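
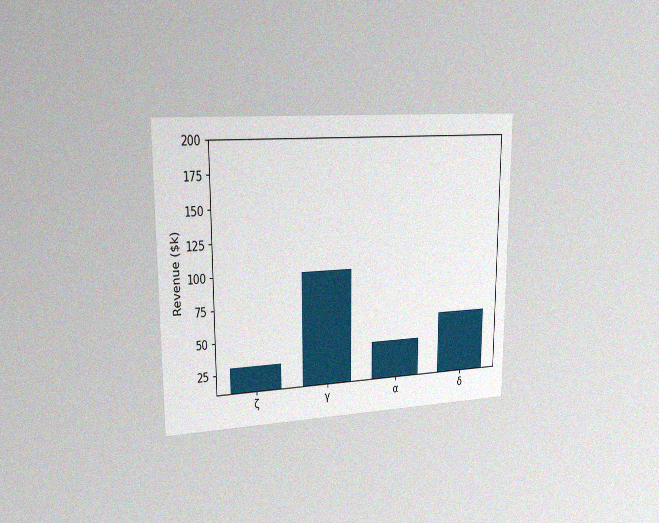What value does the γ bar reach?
$100k

The chart is viewed slightly from the left, with some photo noise. Reading along the chart's y-axis, the γ bar reaches $100k.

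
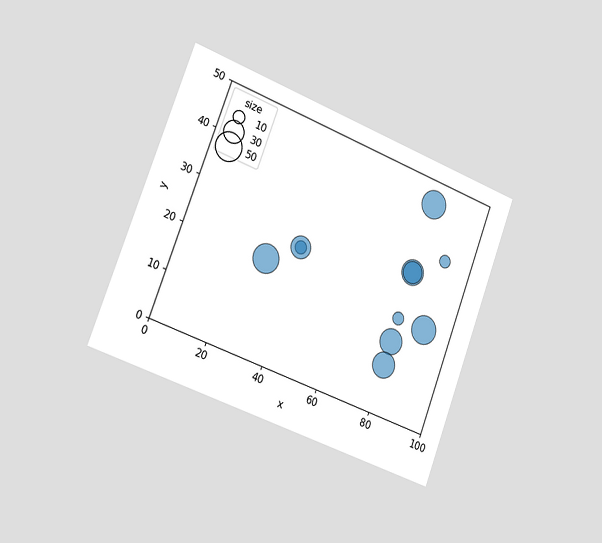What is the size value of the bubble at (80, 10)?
The chart is tilted about 21° clockwise and viewed slightly from the left. Matching the bubble at (80, 10) against the size legend gives 40.

40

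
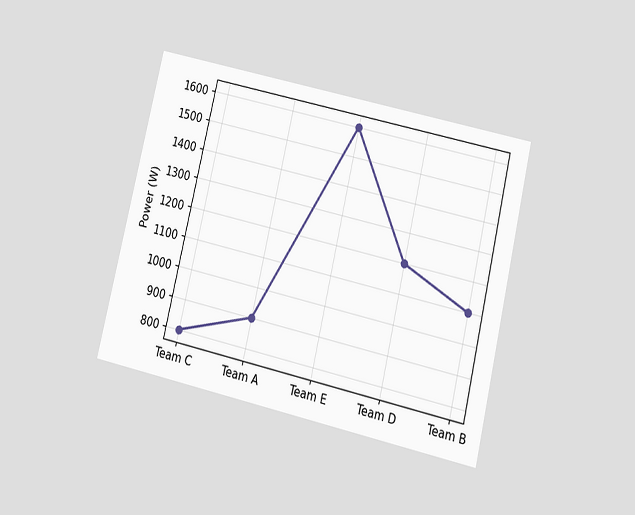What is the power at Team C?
800W

The chart is tilted about 13° clockwise and viewed slightly from below. At Team C, the line is at 800W.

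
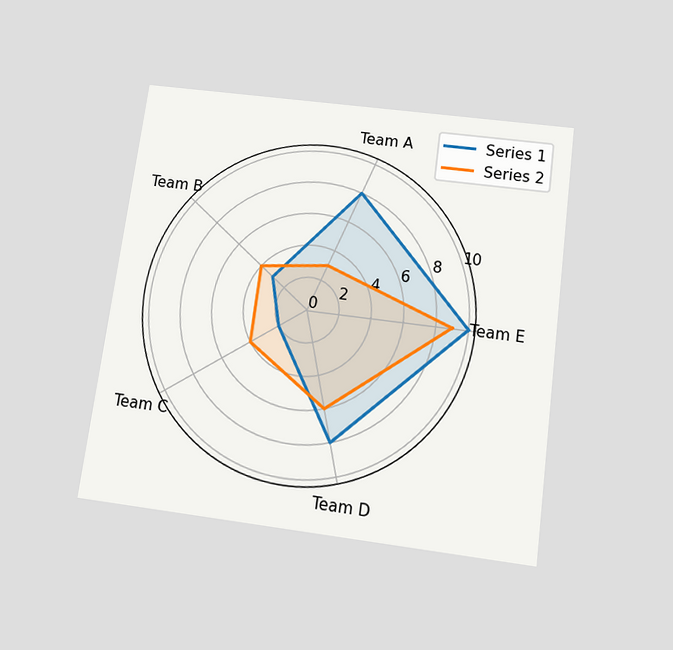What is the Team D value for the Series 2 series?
The chart is tilted about 8° clockwise and viewed slightly from below. On the Team D axis, Series 2 reaches 6.

6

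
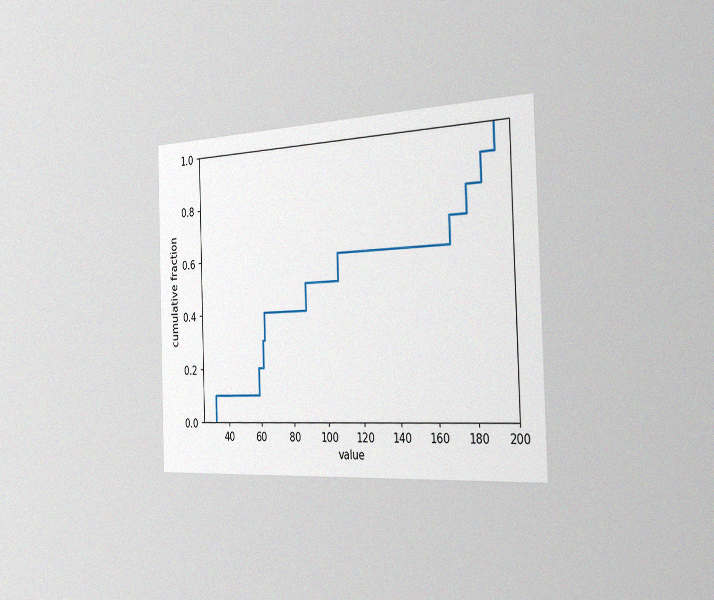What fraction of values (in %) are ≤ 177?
80%

The chart is viewed slightly from the right, with some photo noise. At x=177 the ECDF step is at 80%.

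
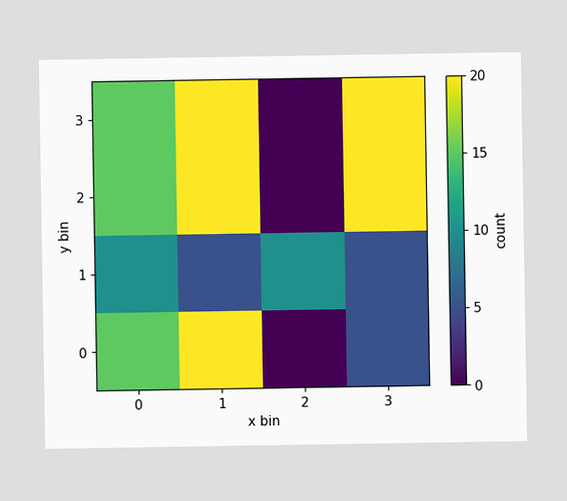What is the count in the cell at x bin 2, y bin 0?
Matching the cell (2, 0) against the colorbar gives 0.

0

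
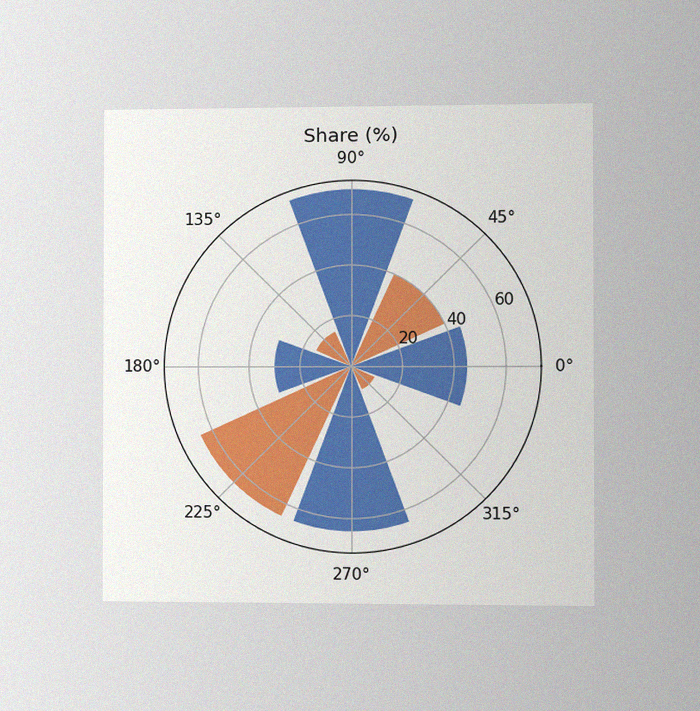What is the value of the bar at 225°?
The chart is viewed slightly from the right, with some photo noise. The bar at 225° reaches 65% on the radial axis.

65%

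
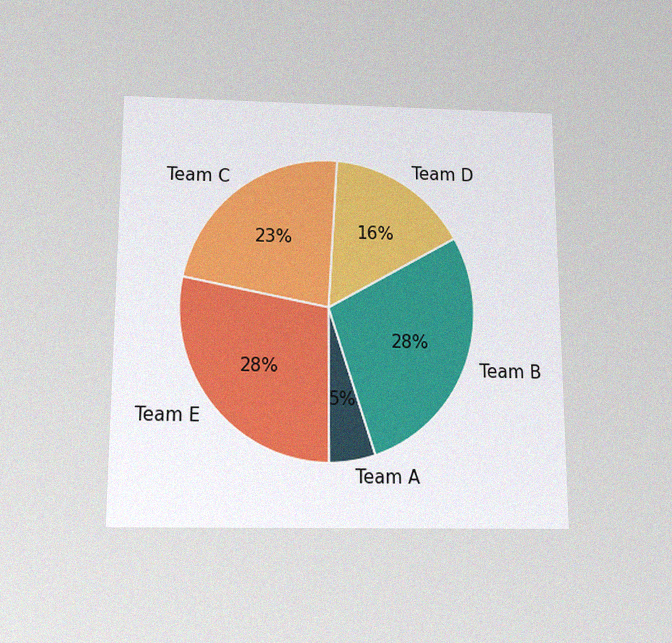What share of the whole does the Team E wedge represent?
The chart is viewed slightly from below, with some photo noise. The Team E slice takes up 28% of the pie.

28%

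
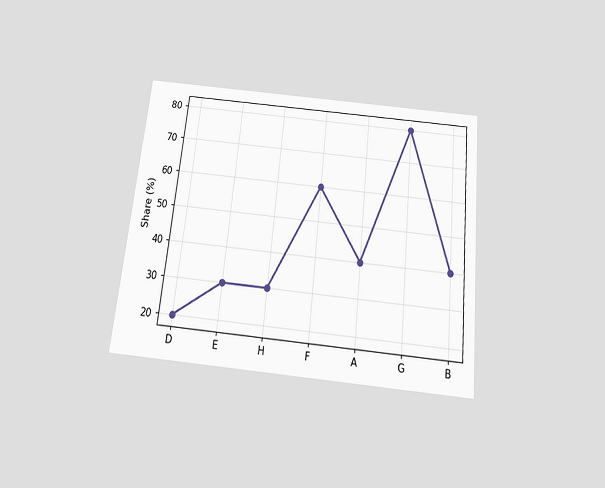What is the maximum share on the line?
80%

The chart is tilted about 6° clockwise and viewed slightly from below. The highest point is at G, and reading across to the y-axis gives 80%.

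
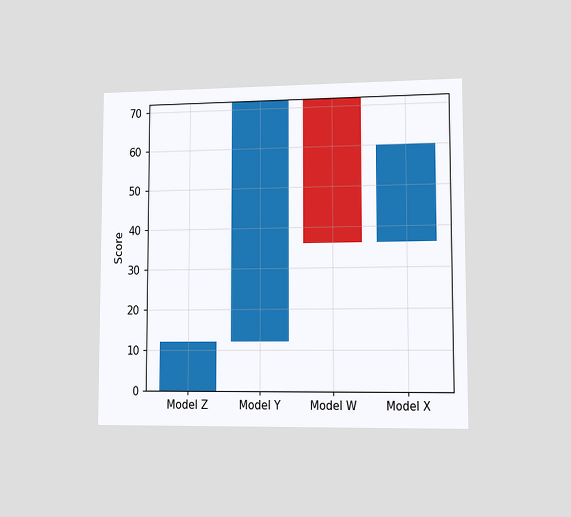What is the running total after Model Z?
12

The chart is viewed slightly from the right. After Model Z the running total reaches 12.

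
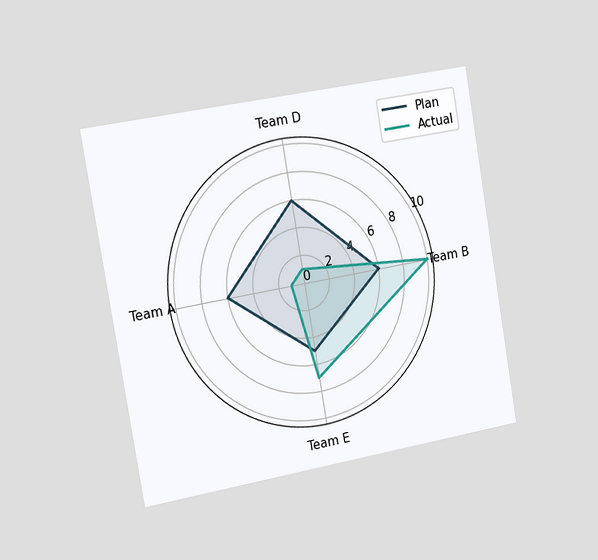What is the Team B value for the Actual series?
The chart is tilted about 10° counter-clockwise and viewed slightly from the left. On the Team B axis, Actual reaches 10.

10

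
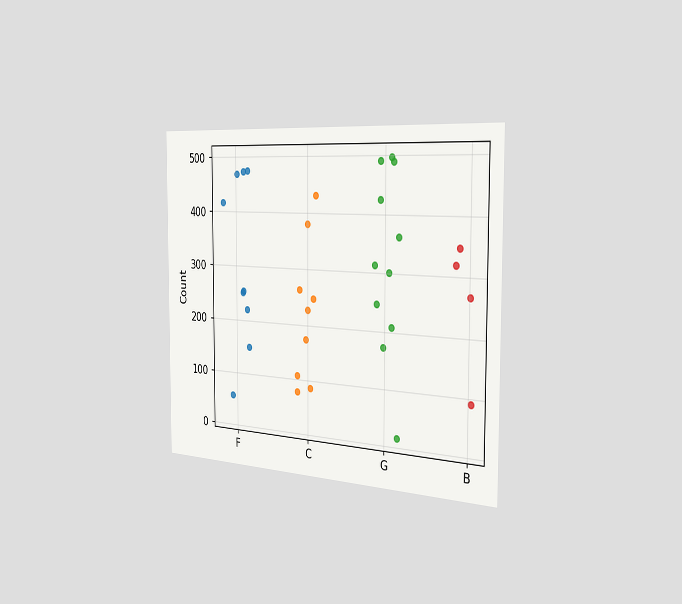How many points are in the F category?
The chart is viewed slightly from the right. Counting the markers in the F column gives 9.

9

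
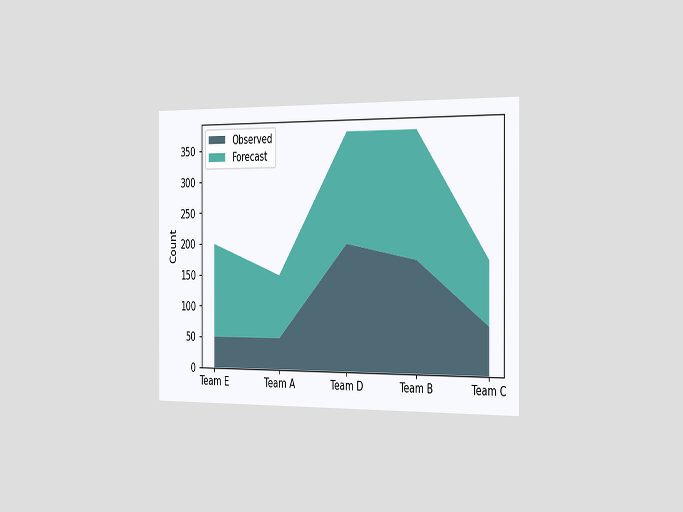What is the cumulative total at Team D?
375

The chart is viewed slightly from the right. The stacked total at Team D reaches 375.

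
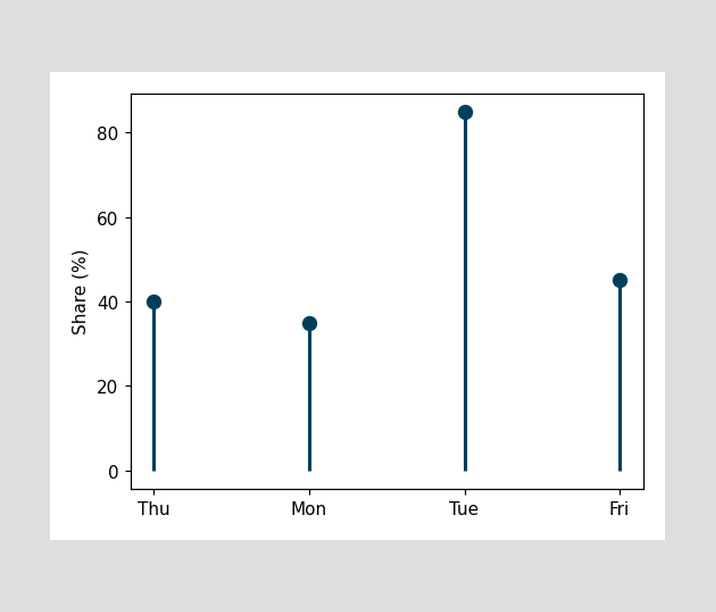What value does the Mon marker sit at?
35%

The Mon marker sits at 35%.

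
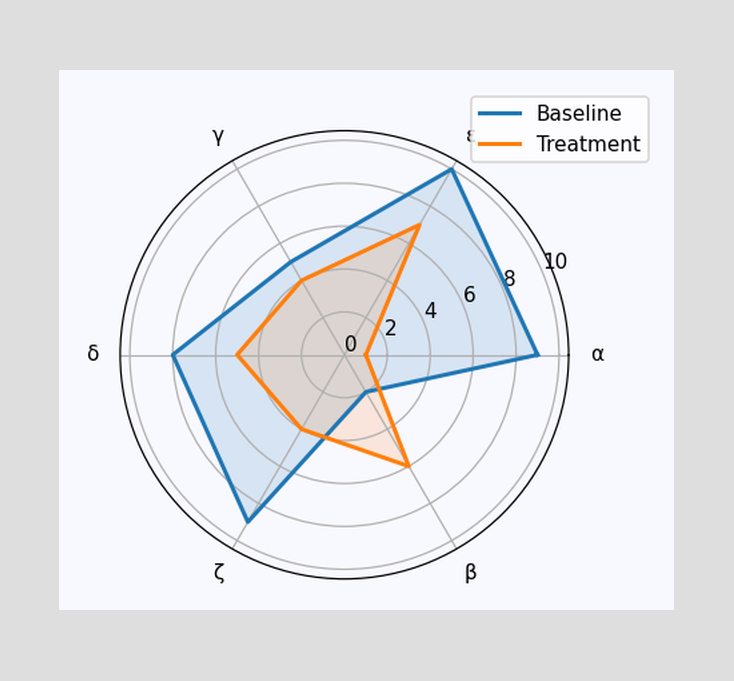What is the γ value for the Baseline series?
5

On the γ axis, Baseline reaches 5.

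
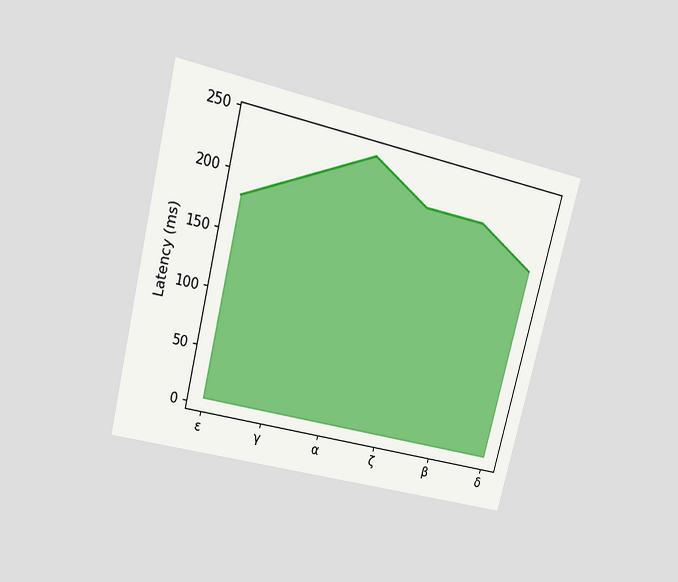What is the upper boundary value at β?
210ms

The chart is tilted about 14° clockwise and viewed at a slight angle. At β the upper boundary is at 210ms.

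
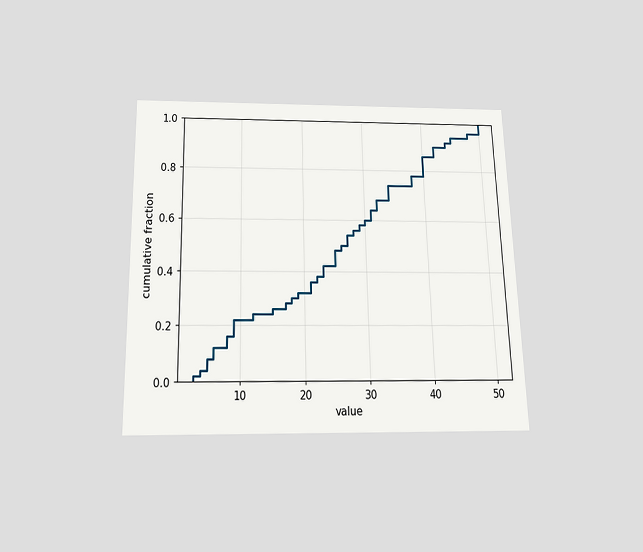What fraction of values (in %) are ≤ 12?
The chart is viewed slightly from below. At x=12 the ECDF step is at 24%.

24%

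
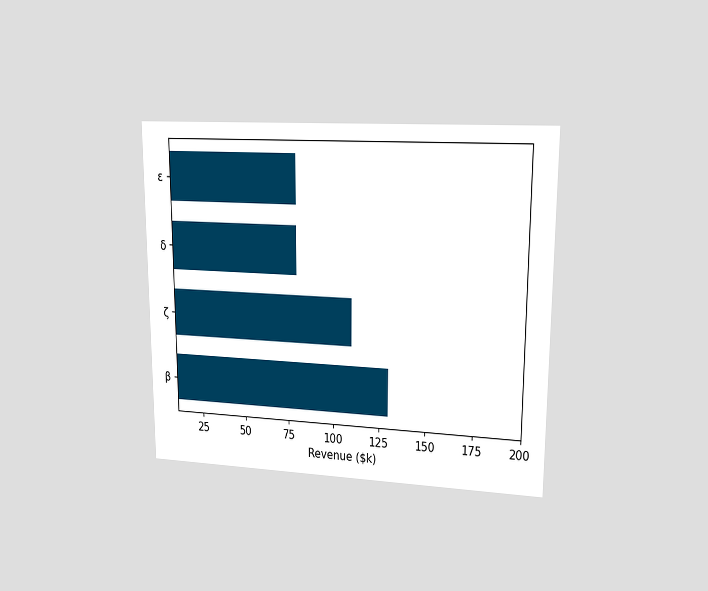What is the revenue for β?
$130k

The chart is viewed at a slight angle. Reading along the chart's x-axis, the β bar reaches $130k.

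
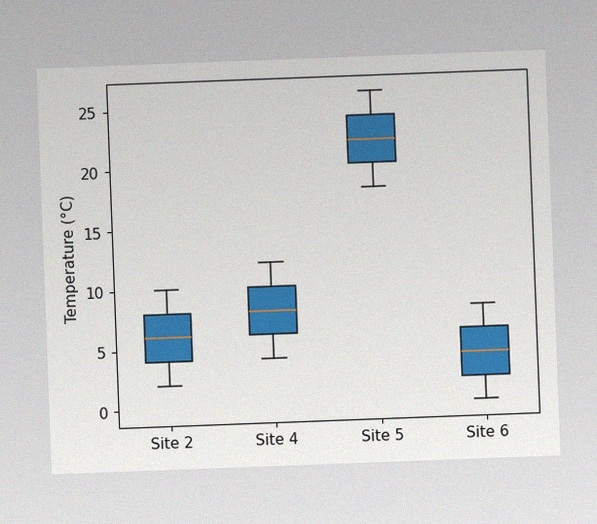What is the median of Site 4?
8°C

The chart is tilted about 2° counter-clockwise, with some photo noise. The median line in the Site 4 box sits at 8°C.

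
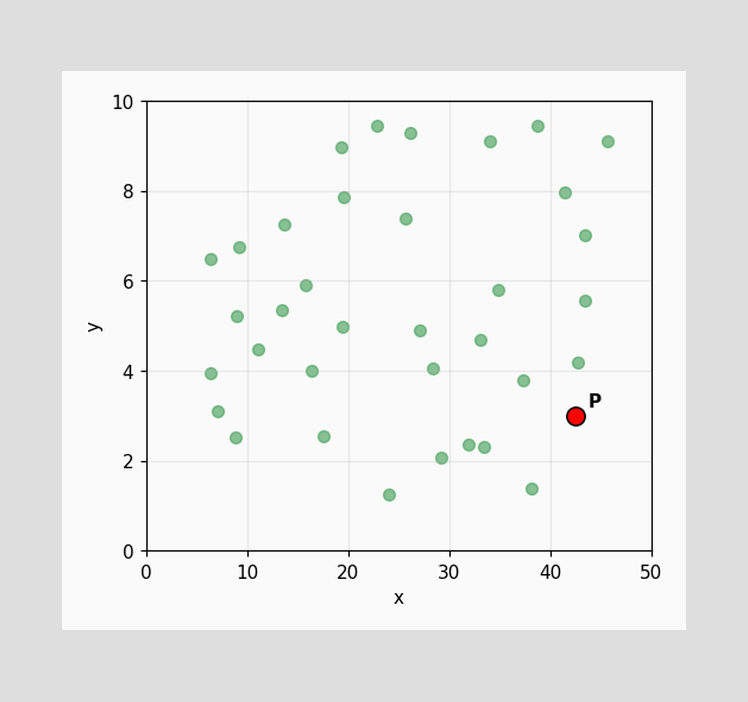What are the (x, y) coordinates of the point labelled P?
Following the gridlines from P to each axis, P sits at (42.5, 3).

(42.5, 3)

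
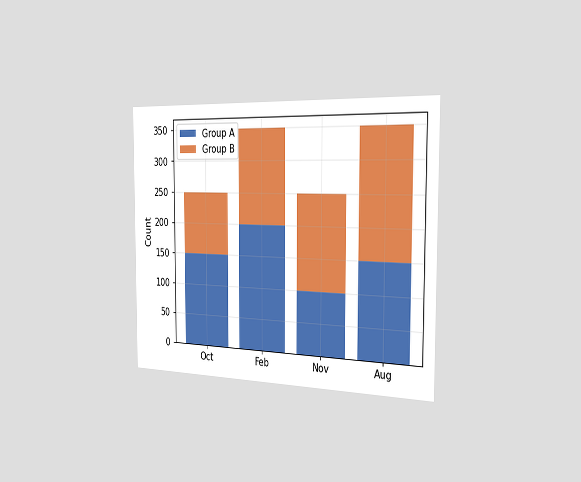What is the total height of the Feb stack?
350

The chart is viewed slightly from the right. The Feb stack's top reaches 350 on the y-axis.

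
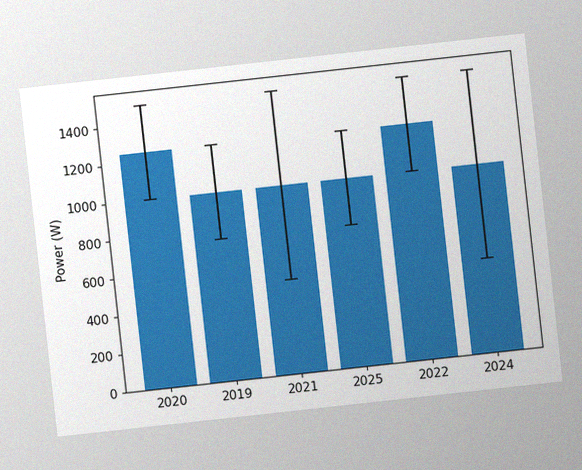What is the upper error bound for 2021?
1500W

The chart is tilted about 6° counter-clockwise, with some photo noise. The 2021 bar's upper whisker reaches 1500W.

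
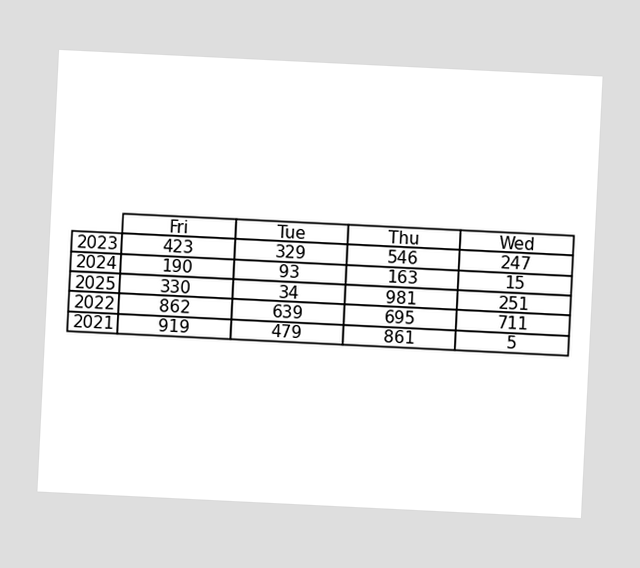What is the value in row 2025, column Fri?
330

The chart is tilted about 3° clockwise. The (2025, Fri) cell reads 330.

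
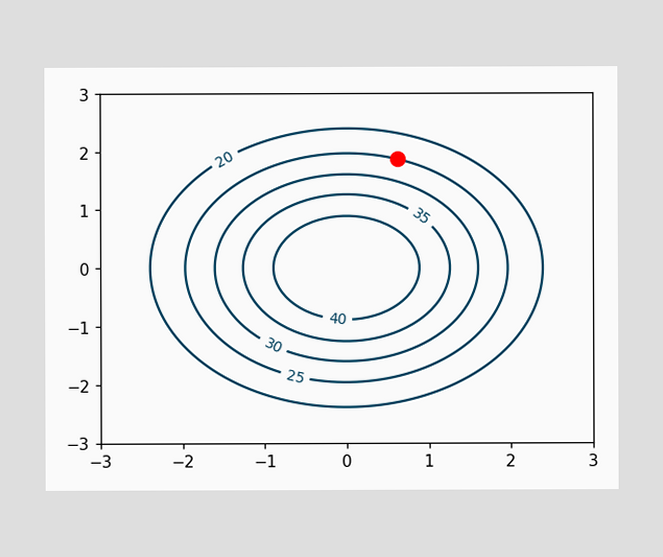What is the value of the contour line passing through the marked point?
The marked point sits on the contour labelled 25.

25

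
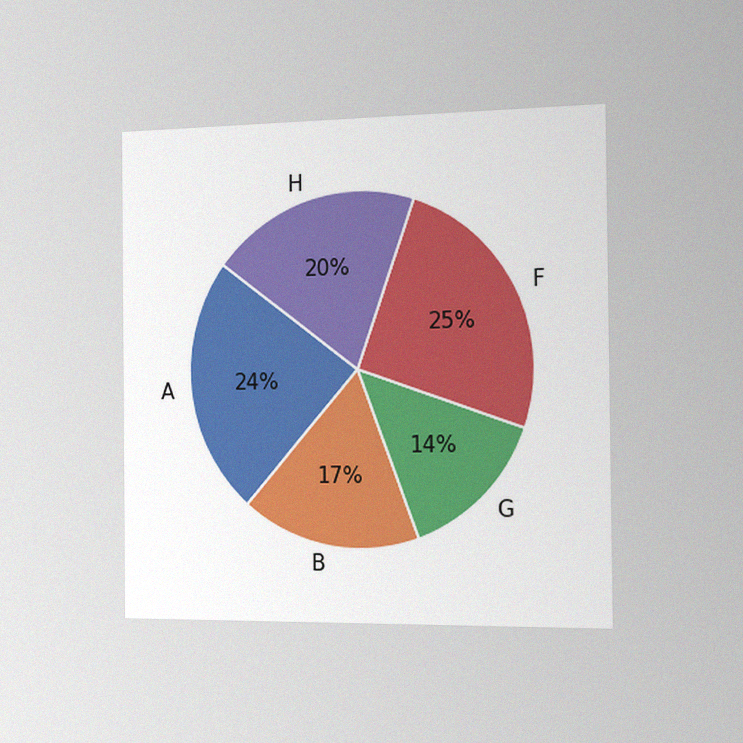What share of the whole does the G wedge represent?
The chart is viewed slightly from the right, with some photo noise. The G slice takes up 14% of the pie.

14%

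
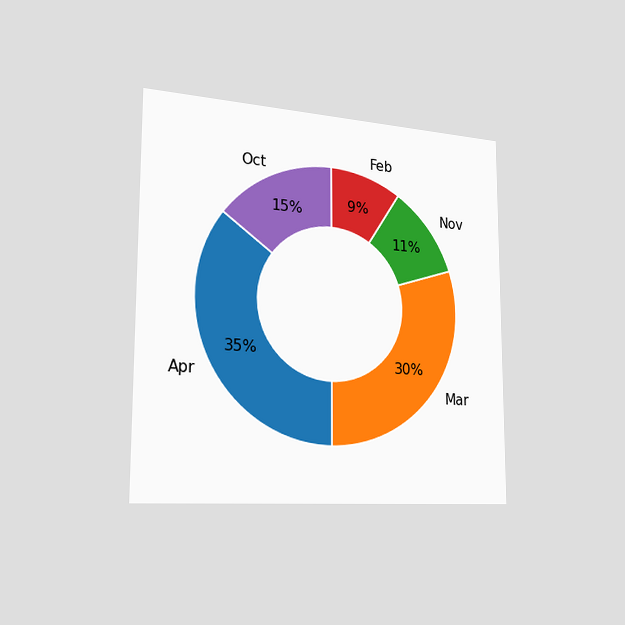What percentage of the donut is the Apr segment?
35%

The chart is viewed slightly from the left. The Apr segment takes up 35% of the ring.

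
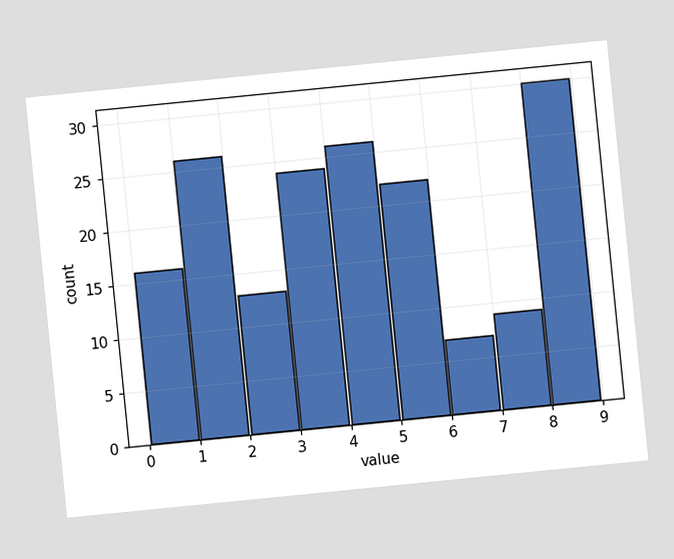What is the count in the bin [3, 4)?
24

The chart is tilted about 6° counter-clockwise. The [3, 4) bin has height 24.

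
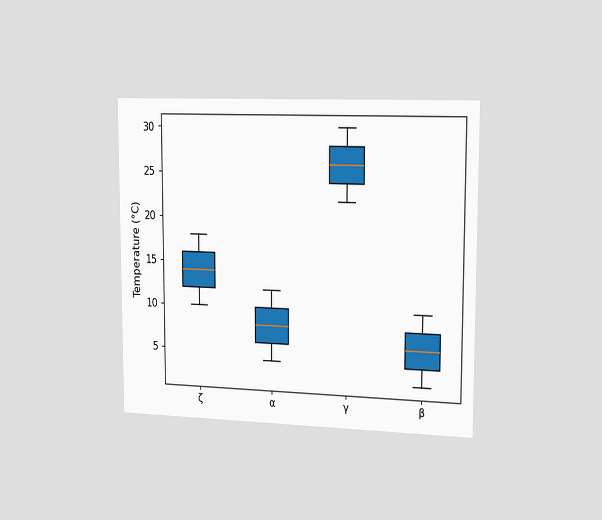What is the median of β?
6°C

The chart is viewed slightly from the right. The median line in the β box sits at 6°C.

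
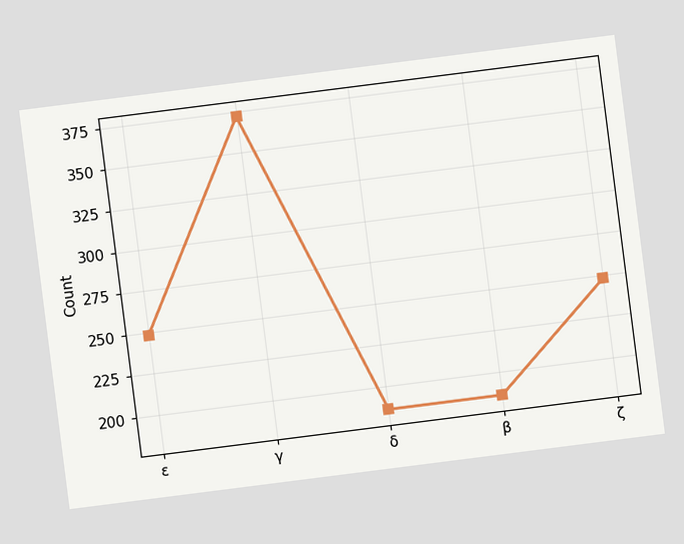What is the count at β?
The chart is tilted about 7° counter-clockwise. At β, the line is at 186.

186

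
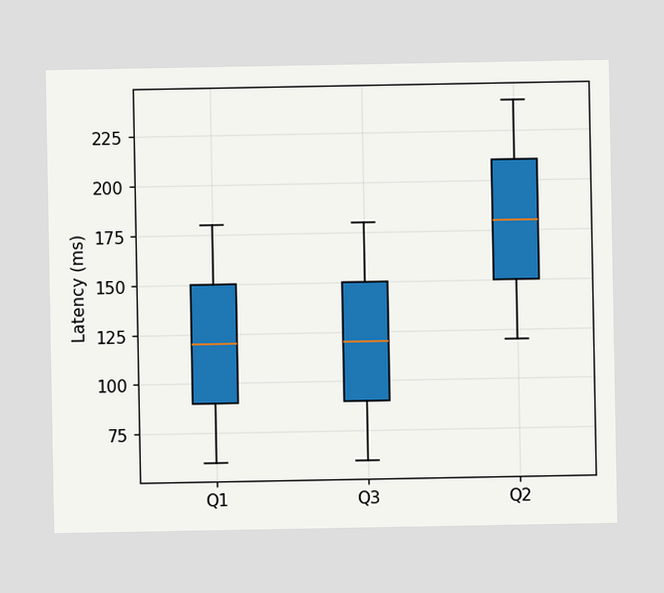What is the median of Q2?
180ms

The median line in the Q2 box sits at 180ms.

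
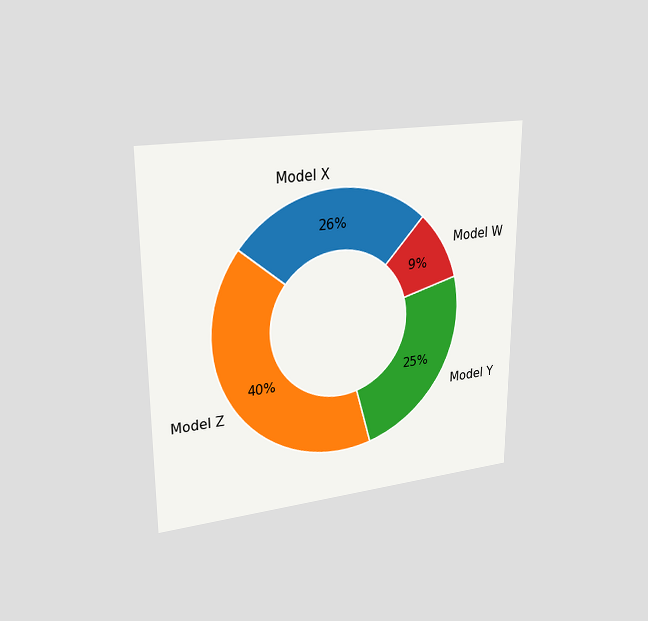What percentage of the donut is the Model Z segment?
40%

The chart is viewed at a slight angle. The Model Z segment takes up 40% of the ring.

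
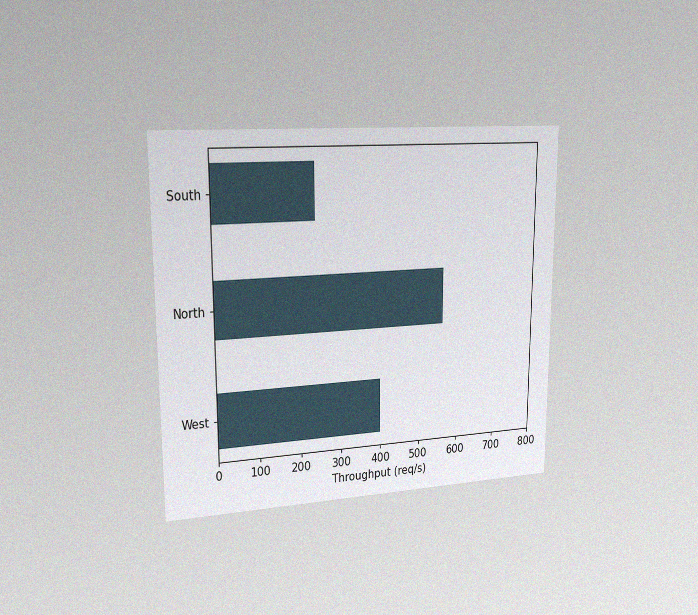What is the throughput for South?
240req/s

The chart is viewed slightly from the left, with some photo noise. Reading along the chart's x-axis, the South bar reaches 240req/s.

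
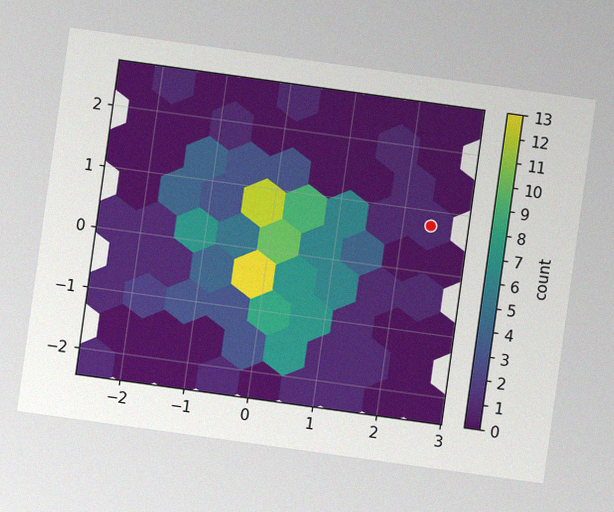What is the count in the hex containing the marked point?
The chart is tilted about 8° clockwise, with some photo noise. The marked hex reads 1 on the colorbar.

1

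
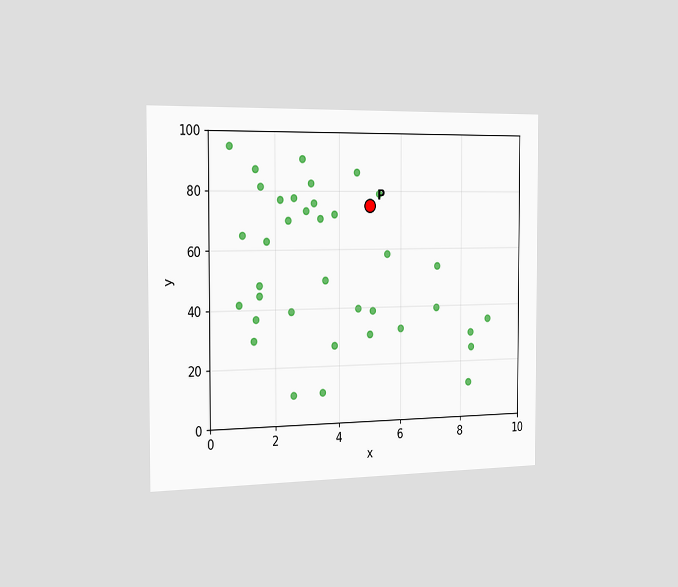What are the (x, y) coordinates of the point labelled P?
The chart is viewed slightly from the left. Following the gridlines from P to each axis, P sits at (5, 75).

(5, 75)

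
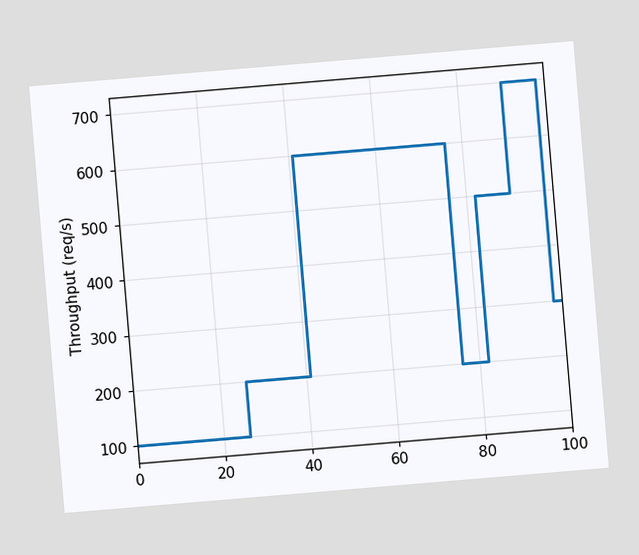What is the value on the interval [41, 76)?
600req/s

The chart is tilted about 5° counter-clockwise. On [41, 76) the step sits at 600req/s.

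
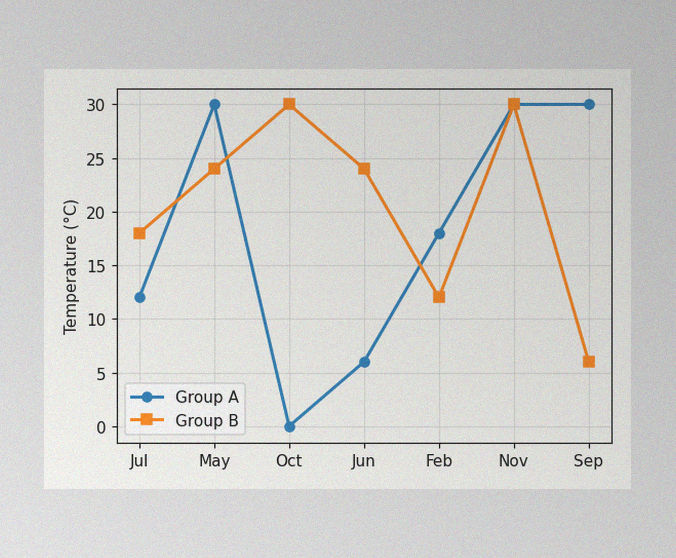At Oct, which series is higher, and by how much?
The image has some photo noise and uneven lighting. At Oct, Group B sits above the other line by 30°C.

Group B, by 30°C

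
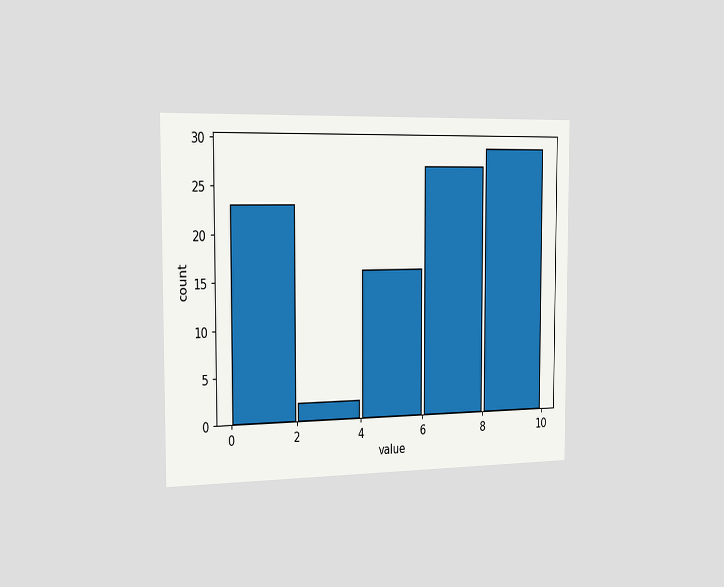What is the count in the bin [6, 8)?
The chart is viewed slightly from the left. The [6, 8) bin has height 27.

27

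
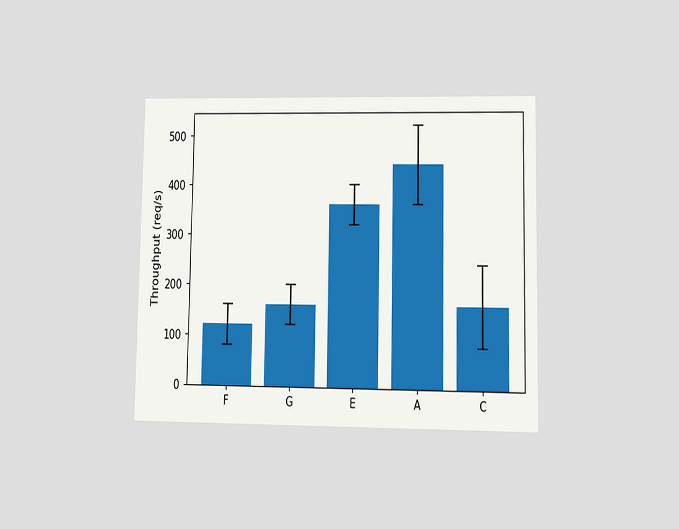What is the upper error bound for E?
The chart is viewed at a slight angle. The E bar's upper whisker reaches 400req/s.

400req/s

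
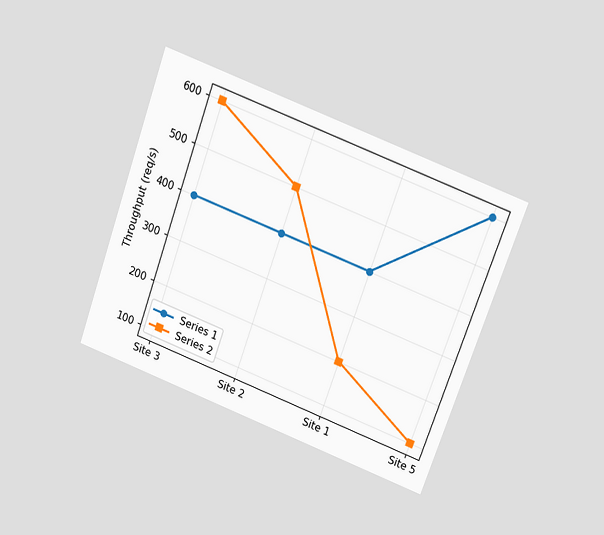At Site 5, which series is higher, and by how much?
The chart is tilted about 20° clockwise and viewed slightly from above. At Site 5, Series 1 sits above the other line by 500req/s.

Series 1, by 500req/s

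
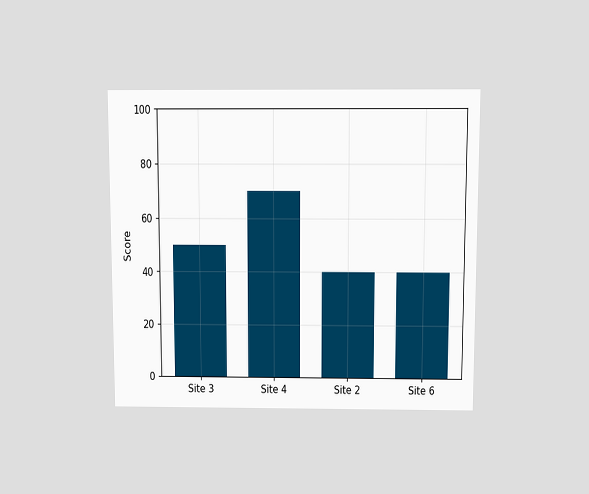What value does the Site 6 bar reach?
40

The chart is viewed slightly from above. Reading along the chart's y-axis, the Site 6 bar reaches 40.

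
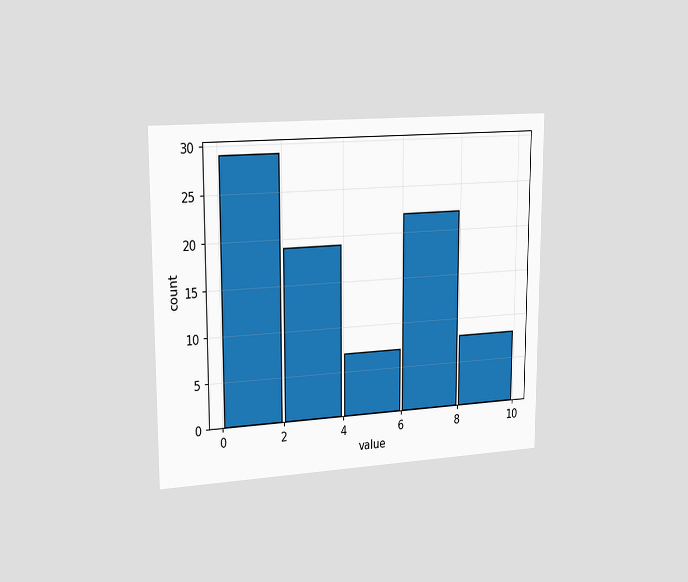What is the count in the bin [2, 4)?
The chart is viewed slightly from the left. The [2, 4) bin has height 19.

19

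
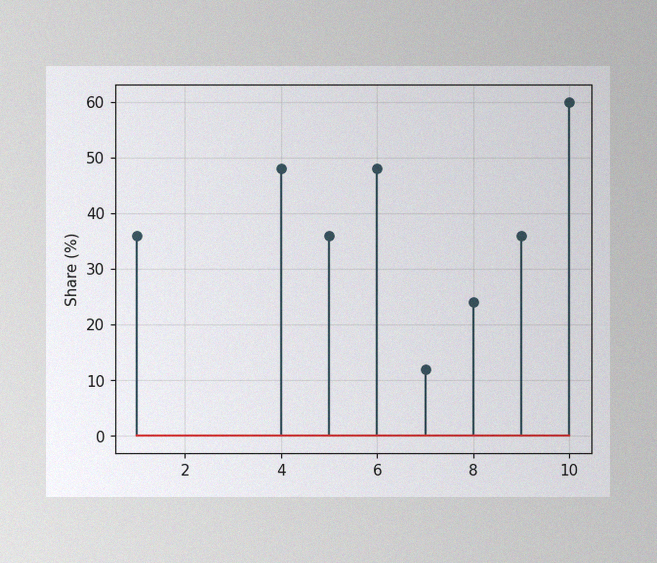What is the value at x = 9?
36%

The image has some photo noise and uneven lighting. The stem at x=9 reaches 36%.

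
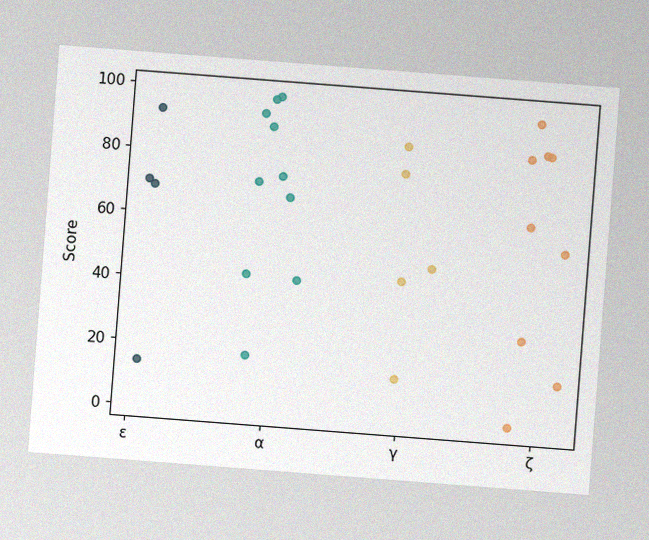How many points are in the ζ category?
9

The chart is tilted about 4° clockwise, with some photo noise. Counting the markers in the ζ column gives 9.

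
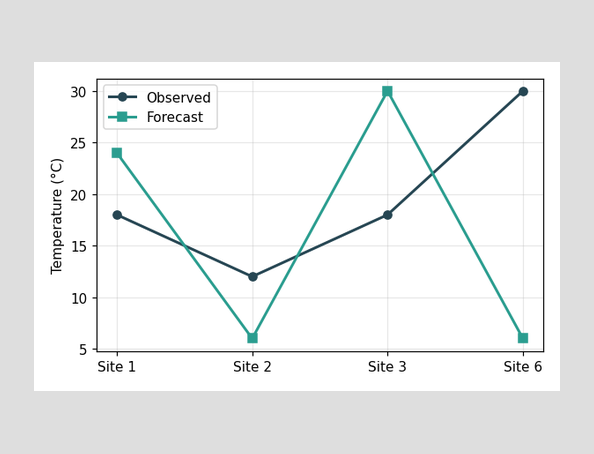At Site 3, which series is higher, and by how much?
At Site 3, Forecast sits above the other line by 12°C.

Forecast, by 12°C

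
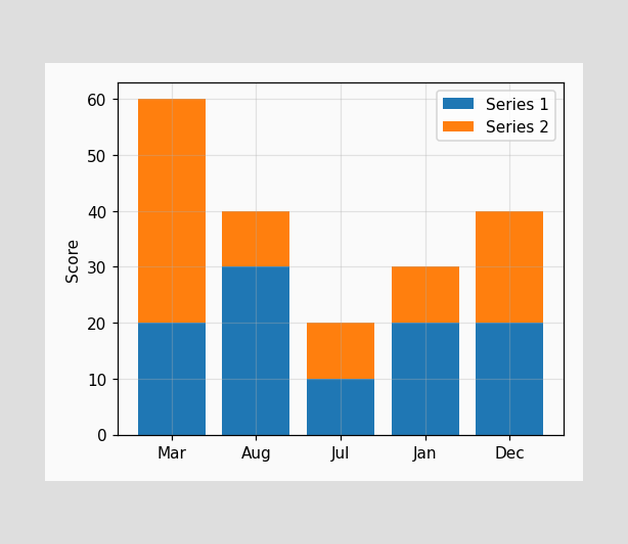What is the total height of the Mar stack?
The Mar stack's top reaches 60 on the y-axis.

60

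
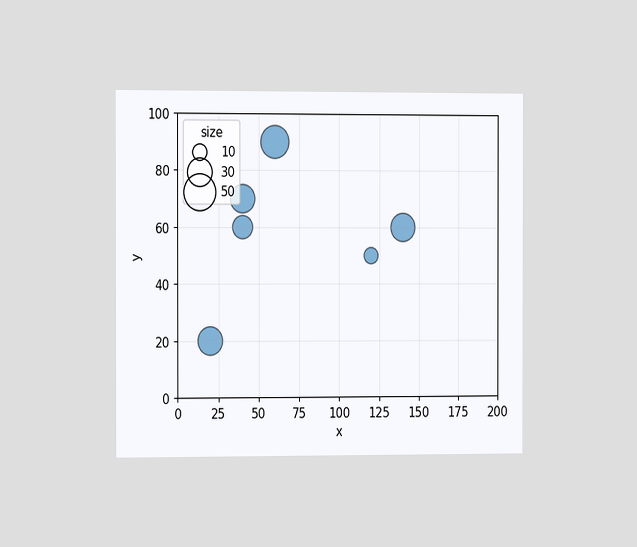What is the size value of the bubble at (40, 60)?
The chart is viewed slightly from the left. Matching the bubble at (40, 60) against the size legend gives 20.

20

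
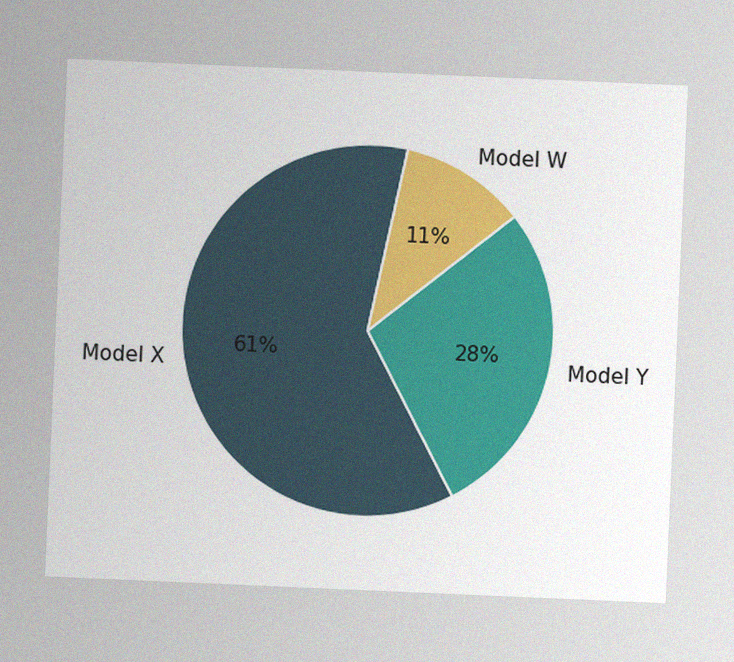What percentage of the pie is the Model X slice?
61%

The chart is tilted about 2° clockwise, with some photo noise. The Model X slice takes up 61% of the pie.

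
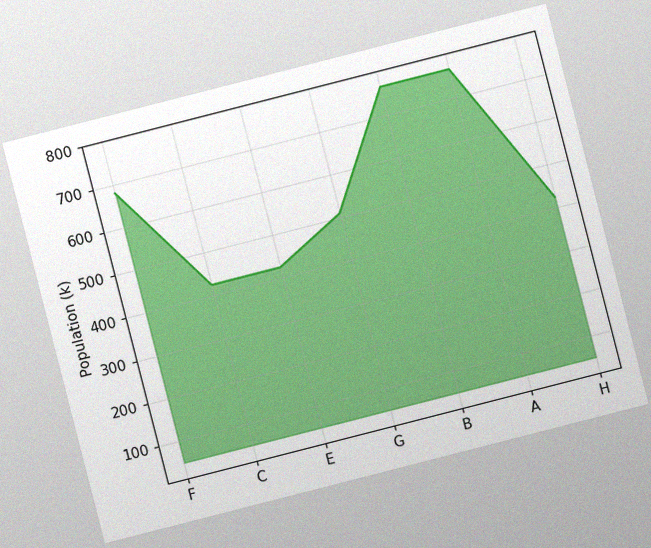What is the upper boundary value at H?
425k

The chart is tilted about 14° counter-clockwise, with some photo noise. At H the upper boundary is at 425k.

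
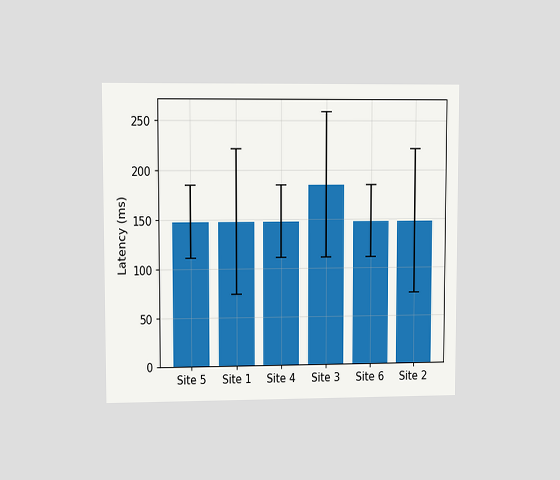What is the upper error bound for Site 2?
222ms

The chart is viewed at a slight angle. The Site 2 bar's upper whisker reaches 222ms.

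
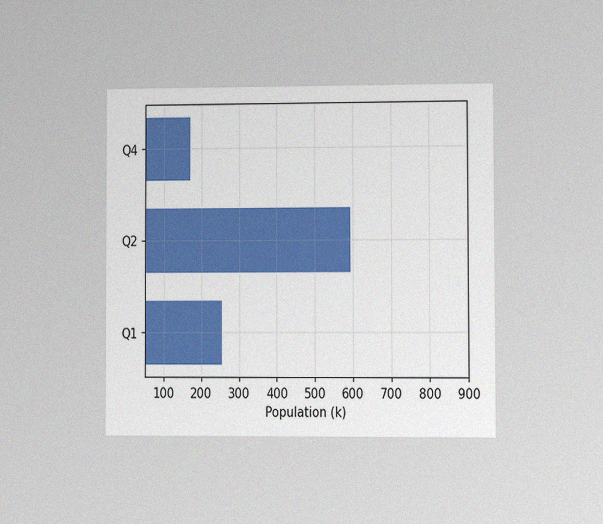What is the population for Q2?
The chart is viewed at a slight angle, with some photo noise. Reading along the chart's x-axis, the Q2 bar reaches 595k.

595k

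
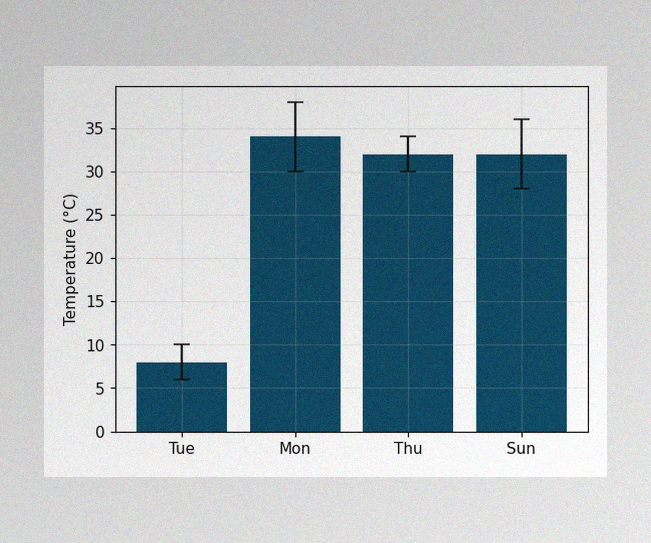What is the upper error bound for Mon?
The image has some photo noise and uneven lighting. The Mon bar's upper whisker reaches 38°C.

38°C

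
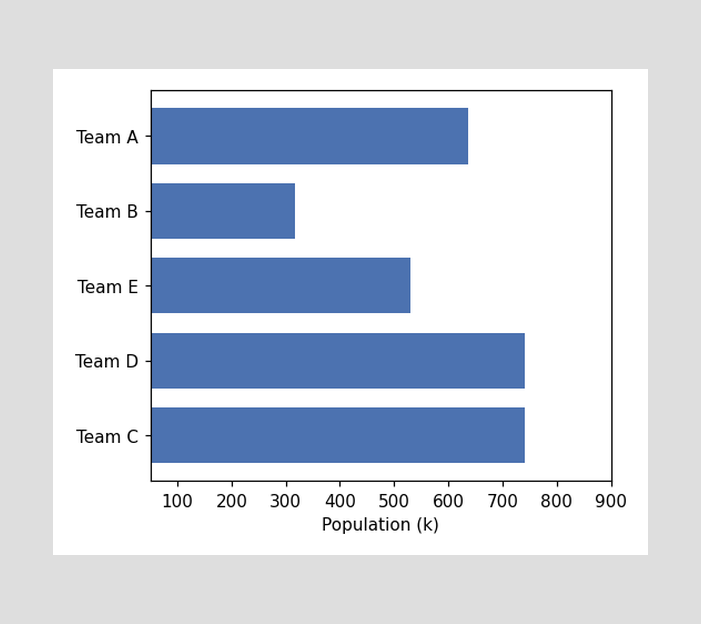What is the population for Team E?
Reading along the chart's x-axis, the Team E bar reaches 530k.

530k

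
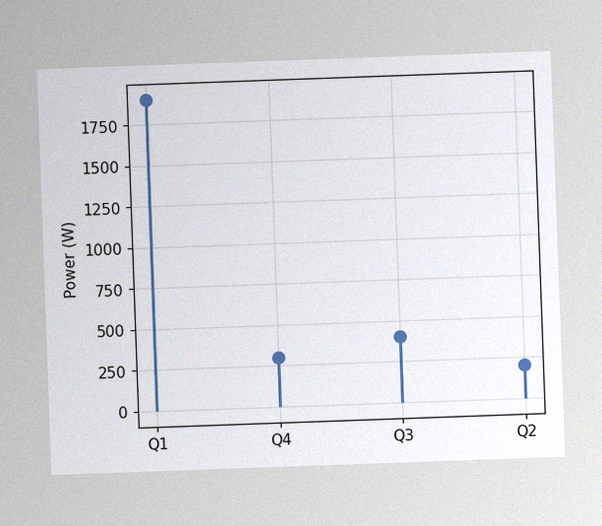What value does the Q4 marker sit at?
300W

The chart is tilted about 2° counter-clockwise, with some photo noise. The Q4 marker sits at 300W.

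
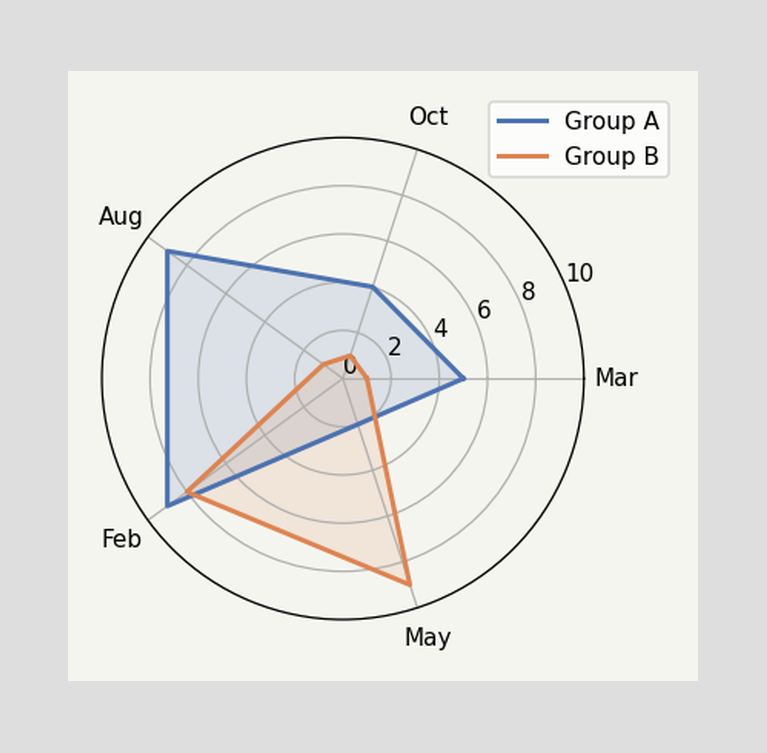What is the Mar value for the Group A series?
5

On the Mar axis, Group A reaches 5.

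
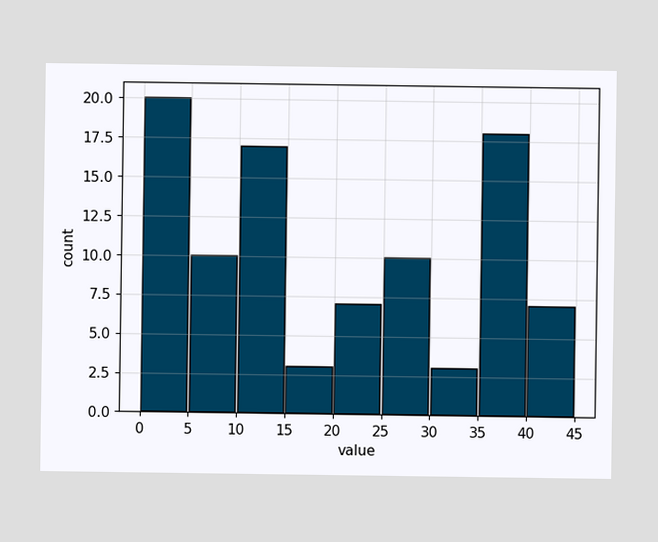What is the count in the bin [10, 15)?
17

The [10, 15) bin has height 17.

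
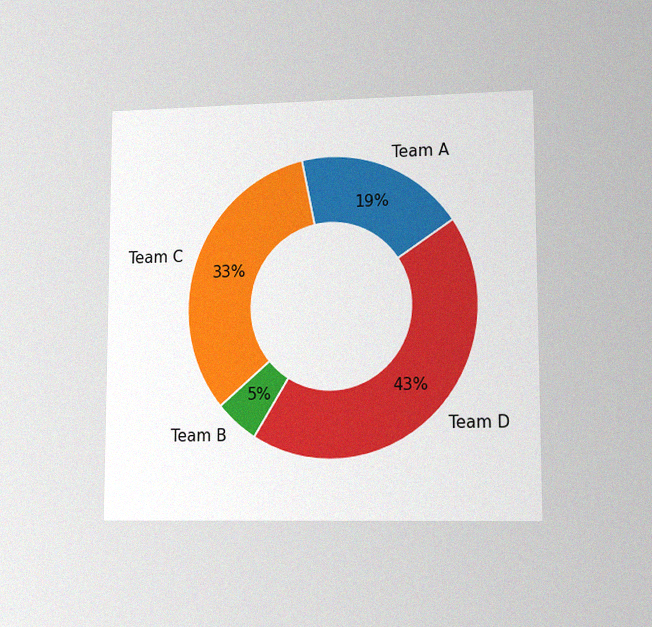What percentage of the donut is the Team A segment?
The chart is viewed at a slight angle, with some photo noise. The Team A segment takes up 19% of the ring.

19%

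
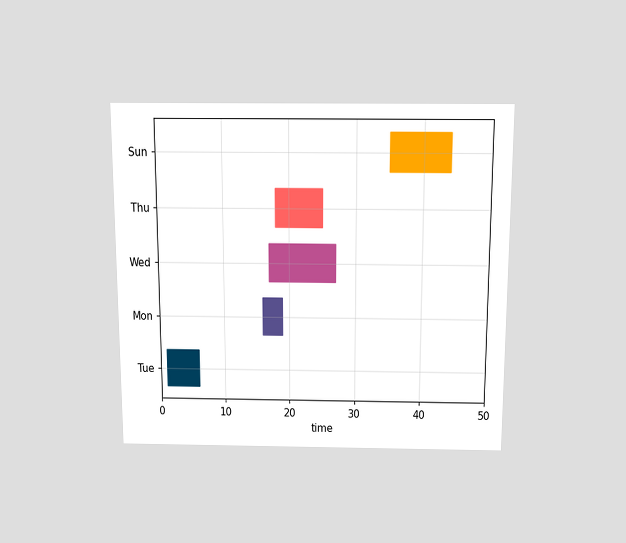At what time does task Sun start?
35

The chart is viewed slightly from above. The Sun bar begins at t=35.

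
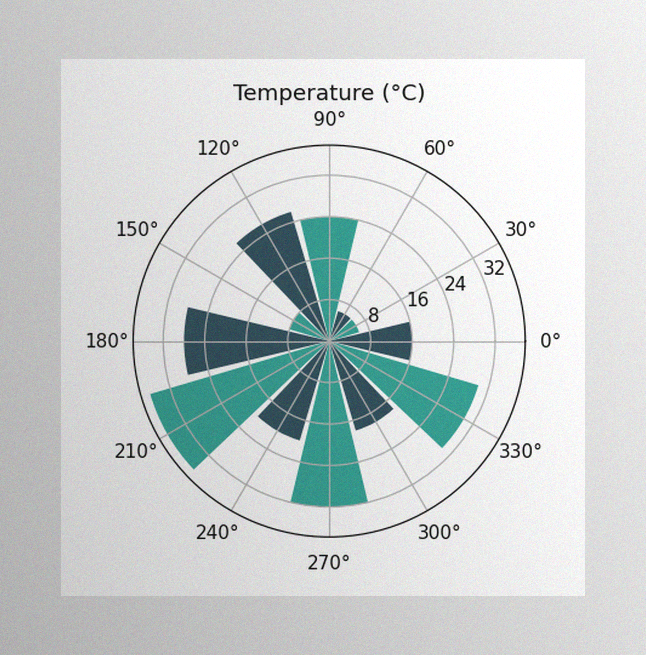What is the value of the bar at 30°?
6°C

The image has some photo noise and uneven lighting. The bar at 30° reaches 6°C on the radial axis.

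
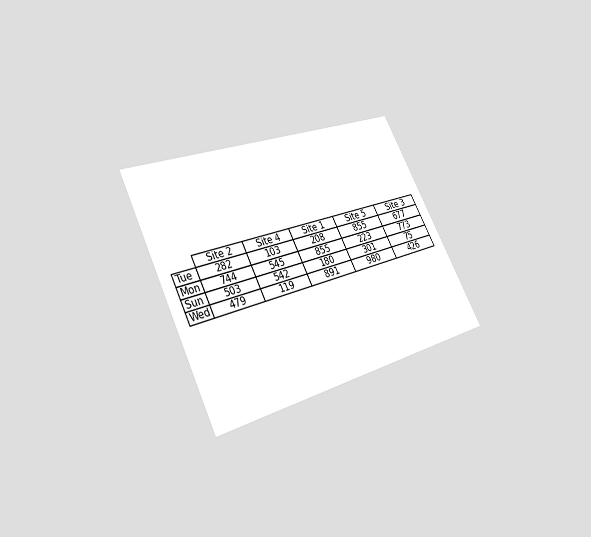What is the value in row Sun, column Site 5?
The chart is tilted about 27° counter-clockwise and viewed slightly from below. The (Sun, Site 5) cell reads 301.

301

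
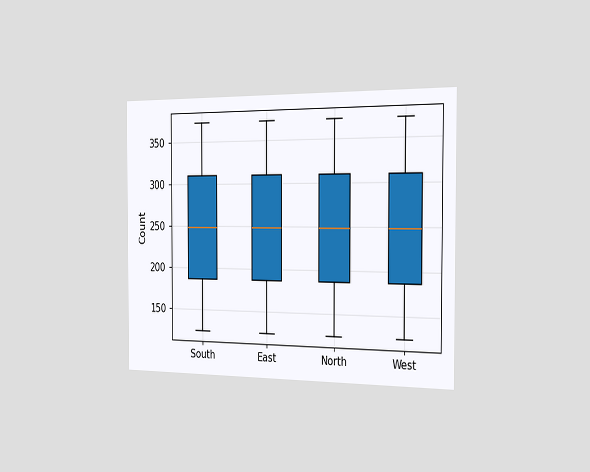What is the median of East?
248

The chart is viewed slightly from the right. The median line in the East box sits at 248.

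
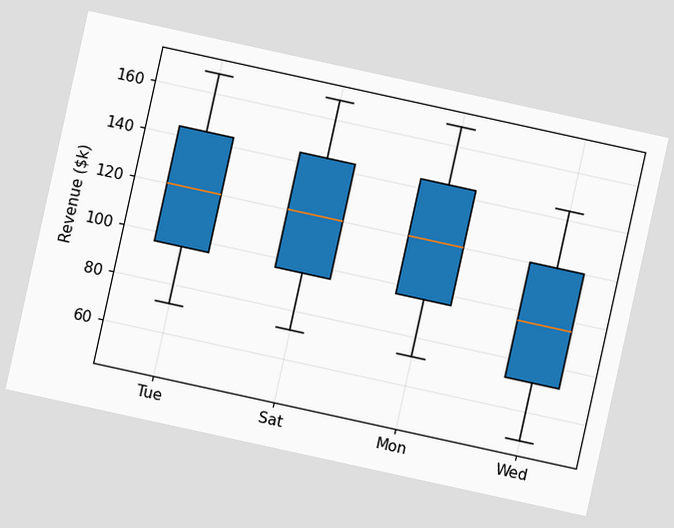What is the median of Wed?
The chart is tilted about 12° clockwise. The median line in the Wed box sits at $96k.

$96k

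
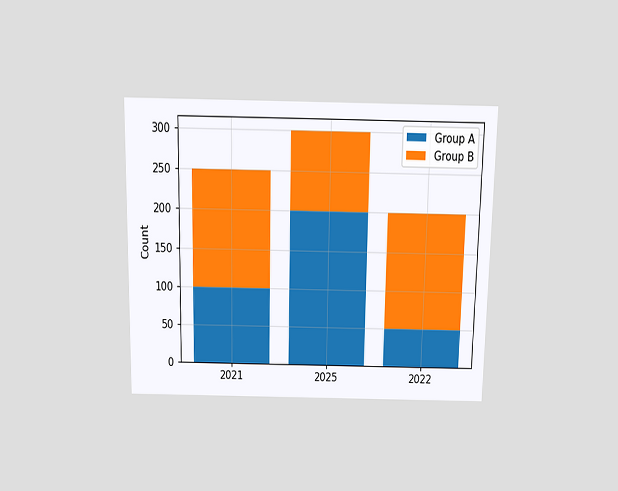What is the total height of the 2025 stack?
The chart is viewed slightly from above. The 2025 stack's top reaches 300 on the y-axis.

300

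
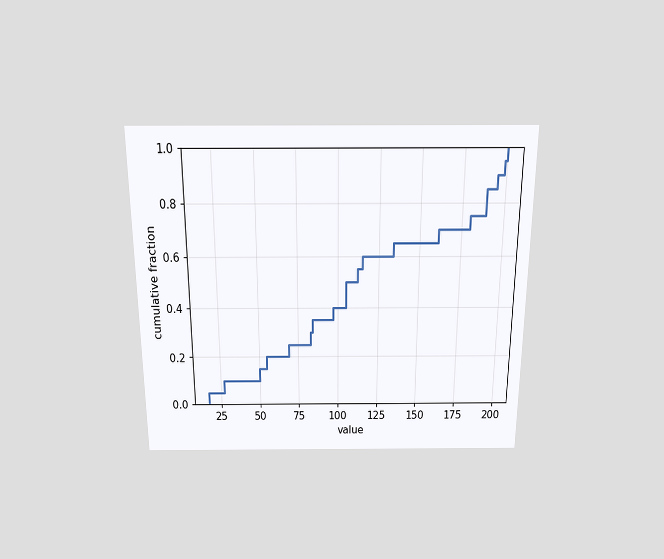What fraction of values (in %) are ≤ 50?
15%

The chart is viewed slightly from above. At x=50 the ECDF step is at 15%.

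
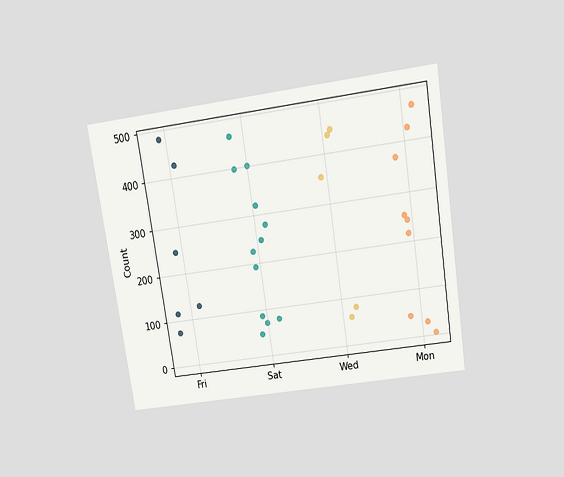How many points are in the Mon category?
The chart is tilted about 9° counter-clockwise and viewed slightly from above. Counting the markers in the Mon column gives 9.

9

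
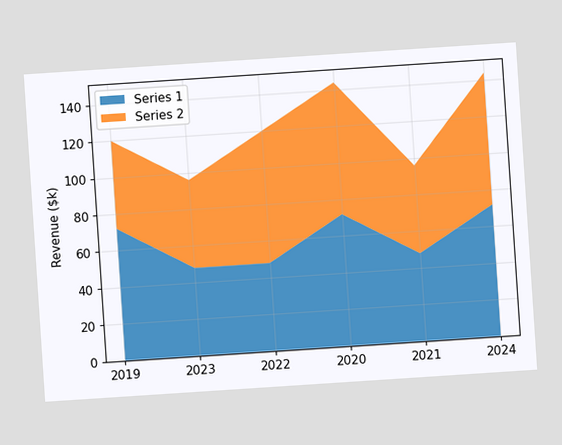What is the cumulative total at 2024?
The chart is tilted about 4° counter-clockwise. The stacked total at 2024 reaches $144k.

$144k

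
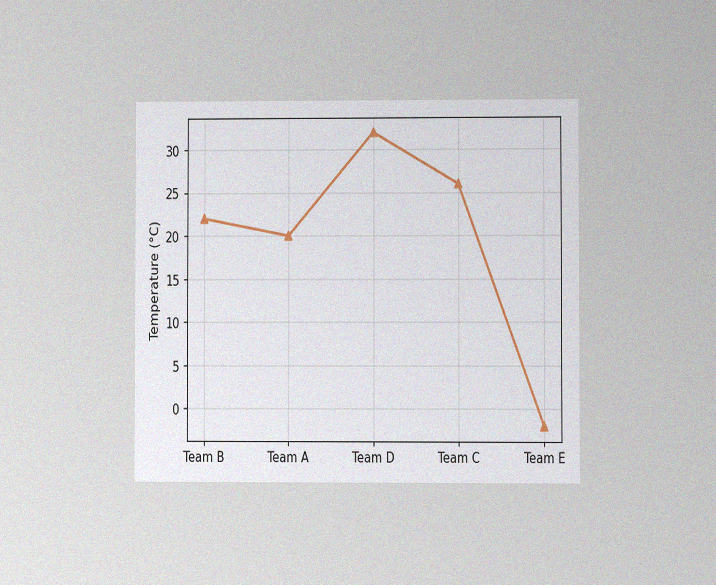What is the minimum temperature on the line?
-2°C

The chart is viewed at a slight angle, with some photo noise. The lowest point is at Team E, and reading across to the y-axis gives -2°C.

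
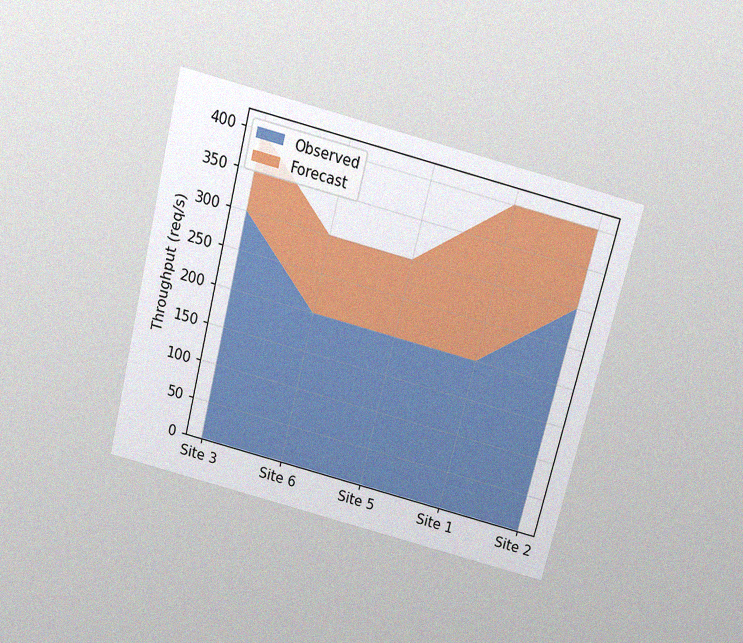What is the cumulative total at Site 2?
400req/s

The chart is tilted about 14° clockwise and viewed slightly from above, with some photo noise. The stacked total at Site 2 reaches 400req/s.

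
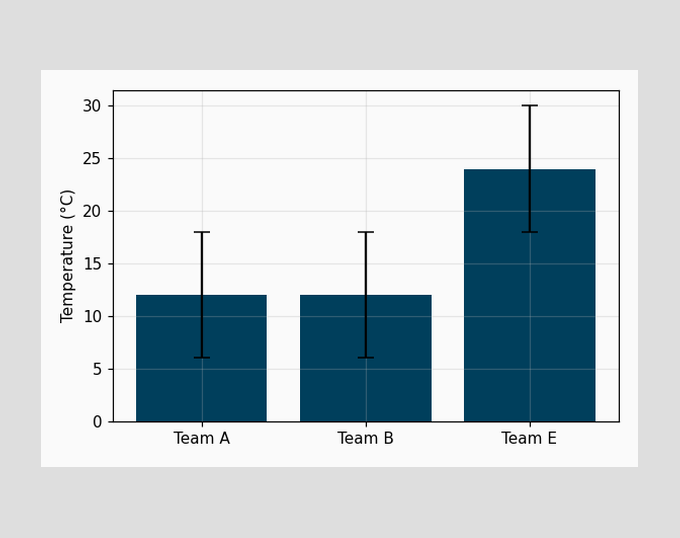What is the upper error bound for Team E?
30°C

The Team E bar's upper whisker reaches 30°C.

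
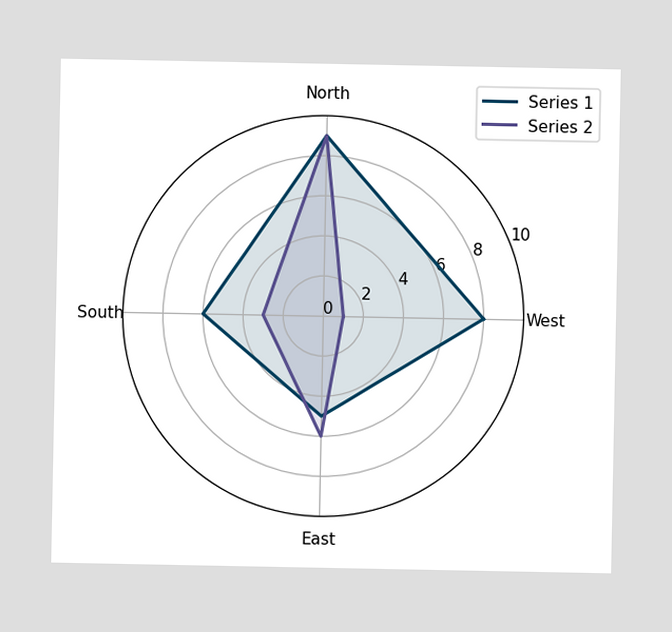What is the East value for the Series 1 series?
On the East axis, Series 1 reaches 5.

5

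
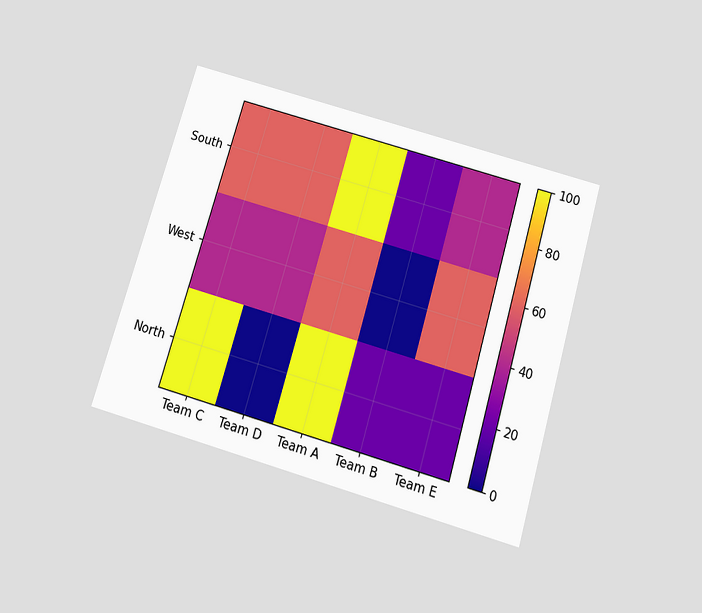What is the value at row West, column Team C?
The chart is tilted about 16° clockwise and viewed slightly from below. Matching cell (West, Team C) against the colorbar gives 40.

40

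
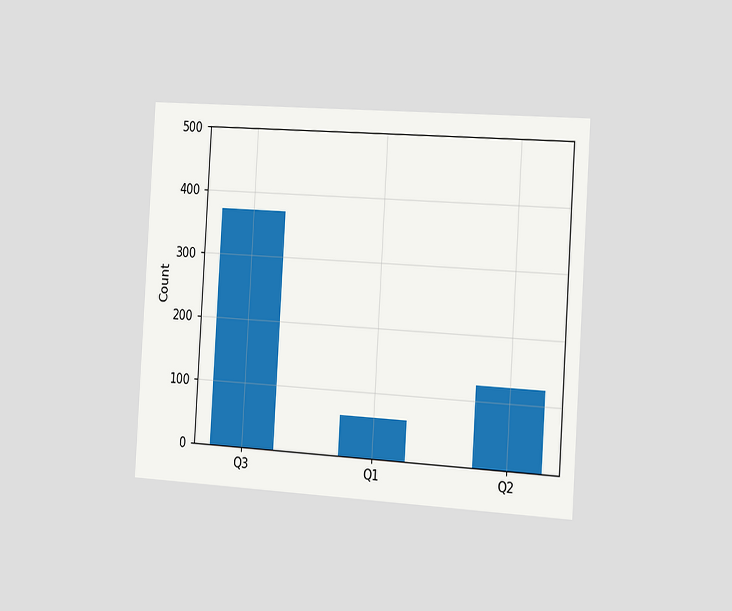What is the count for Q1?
The chart is tilted about 4° clockwise and viewed slightly from the right. Reading along the chart's y-axis, the Q1 bar reaches 62.

62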